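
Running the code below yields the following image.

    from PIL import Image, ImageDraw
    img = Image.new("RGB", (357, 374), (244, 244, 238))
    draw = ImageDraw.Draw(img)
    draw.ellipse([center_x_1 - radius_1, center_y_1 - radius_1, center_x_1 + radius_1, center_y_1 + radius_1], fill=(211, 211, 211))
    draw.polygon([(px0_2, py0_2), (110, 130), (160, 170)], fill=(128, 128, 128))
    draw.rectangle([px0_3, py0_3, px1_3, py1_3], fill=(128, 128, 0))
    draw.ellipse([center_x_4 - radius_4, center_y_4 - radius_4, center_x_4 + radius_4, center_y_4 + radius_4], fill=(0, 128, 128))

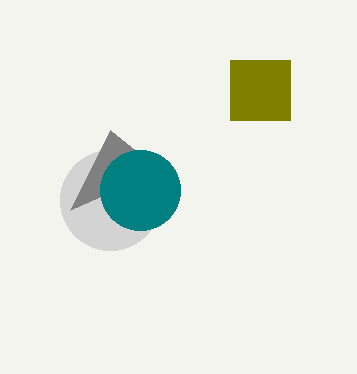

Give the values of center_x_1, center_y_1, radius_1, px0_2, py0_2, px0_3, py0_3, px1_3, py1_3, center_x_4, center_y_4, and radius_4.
center_x_1 = 110
center_y_1 = 200
radius_1 = 50
px0_2 = 70
py0_2 = 210
px0_3 = 230
py0_3 = 60
px1_3 = 290
py1_3 = 120
center_x_4 = 140
center_y_4 = 190
radius_4 = 40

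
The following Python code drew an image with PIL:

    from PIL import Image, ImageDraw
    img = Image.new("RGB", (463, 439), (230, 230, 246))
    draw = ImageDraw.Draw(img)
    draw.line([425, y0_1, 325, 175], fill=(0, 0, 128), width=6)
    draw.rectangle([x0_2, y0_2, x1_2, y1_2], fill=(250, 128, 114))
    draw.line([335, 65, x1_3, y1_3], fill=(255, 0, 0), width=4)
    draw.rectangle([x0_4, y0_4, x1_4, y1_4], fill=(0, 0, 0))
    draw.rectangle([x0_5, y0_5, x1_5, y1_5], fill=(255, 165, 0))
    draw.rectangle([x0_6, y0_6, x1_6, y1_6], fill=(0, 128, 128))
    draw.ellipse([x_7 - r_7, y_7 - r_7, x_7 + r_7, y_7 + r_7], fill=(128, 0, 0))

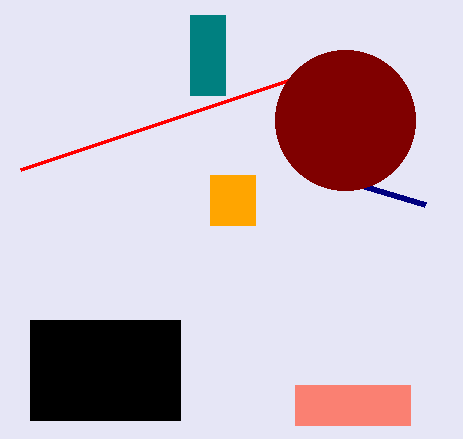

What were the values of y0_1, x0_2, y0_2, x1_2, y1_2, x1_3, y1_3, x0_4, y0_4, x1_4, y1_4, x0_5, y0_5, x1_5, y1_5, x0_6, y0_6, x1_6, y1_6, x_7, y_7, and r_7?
y0_1 = 205, x0_2 = 295, y0_2 = 385, x1_2 = 410, y1_2 = 425, x1_3 = 20, y1_3 = 170, x0_4 = 30, y0_4 = 320, x1_4 = 180, y1_4 = 420, x0_5 = 210, y0_5 = 175, x1_5 = 255, y1_5 = 225, x0_6 = 190, y0_6 = 15, x1_6 = 225, y1_6 = 95, x_7 = 345, y_7 = 120, r_7 = 70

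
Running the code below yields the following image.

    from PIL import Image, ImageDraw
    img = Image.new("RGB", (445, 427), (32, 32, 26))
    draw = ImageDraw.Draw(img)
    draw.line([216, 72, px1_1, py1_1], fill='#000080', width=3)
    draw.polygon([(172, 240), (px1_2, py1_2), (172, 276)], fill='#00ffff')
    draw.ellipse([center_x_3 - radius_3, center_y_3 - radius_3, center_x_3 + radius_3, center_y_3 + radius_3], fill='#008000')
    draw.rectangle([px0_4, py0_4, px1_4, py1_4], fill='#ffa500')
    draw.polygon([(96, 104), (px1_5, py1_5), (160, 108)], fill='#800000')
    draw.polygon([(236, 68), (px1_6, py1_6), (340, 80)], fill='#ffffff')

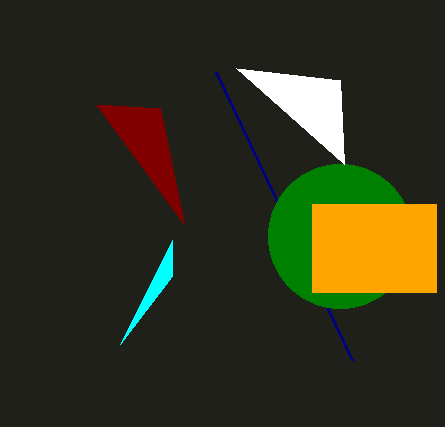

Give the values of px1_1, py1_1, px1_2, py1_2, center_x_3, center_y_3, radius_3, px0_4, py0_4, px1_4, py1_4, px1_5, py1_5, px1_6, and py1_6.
px1_1 = 352
py1_1 = 360
px1_2 = 120
py1_2 = 344
center_x_3 = 340
center_y_3 = 236
radius_3 = 72
px0_4 = 312
py0_4 = 204
px1_4 = 436
py1_4 = 292
px1_5 = 184
py1_5 = 224
px1_6 = 344
py1_6 = 164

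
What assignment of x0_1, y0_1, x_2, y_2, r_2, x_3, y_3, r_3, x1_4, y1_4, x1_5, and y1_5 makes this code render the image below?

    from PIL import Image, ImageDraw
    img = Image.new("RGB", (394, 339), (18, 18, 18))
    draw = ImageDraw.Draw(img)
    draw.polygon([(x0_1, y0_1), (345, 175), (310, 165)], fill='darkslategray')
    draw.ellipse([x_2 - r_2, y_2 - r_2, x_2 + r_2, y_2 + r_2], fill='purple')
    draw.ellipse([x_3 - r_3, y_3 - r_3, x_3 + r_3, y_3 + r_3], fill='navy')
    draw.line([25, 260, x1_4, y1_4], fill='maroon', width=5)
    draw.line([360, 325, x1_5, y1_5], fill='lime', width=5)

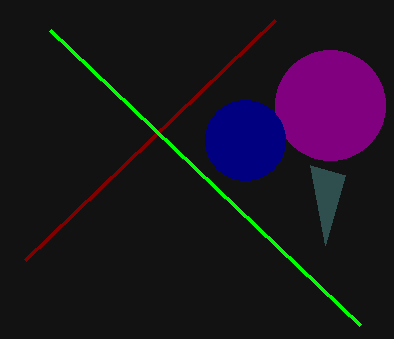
x0_1 = 325, y0_1 = 245, x_2 = 330, y_2 = 105, r_2 = 55, x_3 = 245, y_3 = 140, r_3 = 40, x1_4 = 275, y1_4 = 20, x1_5 = 50, y1_5 = 30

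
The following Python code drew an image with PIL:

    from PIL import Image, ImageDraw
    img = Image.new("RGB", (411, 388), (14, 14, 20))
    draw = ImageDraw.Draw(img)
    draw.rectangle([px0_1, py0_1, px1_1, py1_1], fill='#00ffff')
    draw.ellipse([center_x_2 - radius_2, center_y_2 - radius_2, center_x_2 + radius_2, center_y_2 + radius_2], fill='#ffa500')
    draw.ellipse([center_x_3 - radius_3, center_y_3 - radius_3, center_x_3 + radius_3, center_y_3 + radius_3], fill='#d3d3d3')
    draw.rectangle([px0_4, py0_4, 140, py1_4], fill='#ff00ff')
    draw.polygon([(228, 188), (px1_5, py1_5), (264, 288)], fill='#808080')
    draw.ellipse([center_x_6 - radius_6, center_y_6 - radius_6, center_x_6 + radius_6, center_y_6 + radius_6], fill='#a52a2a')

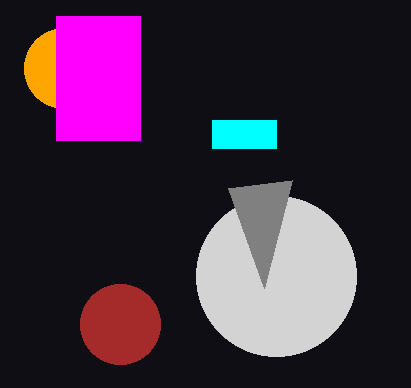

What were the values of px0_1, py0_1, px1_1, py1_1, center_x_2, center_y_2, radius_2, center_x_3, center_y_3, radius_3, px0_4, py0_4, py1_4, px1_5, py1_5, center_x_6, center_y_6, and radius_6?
px0_1 = 212, py0_1 = 120, px1_1 = 276, py1_1 = 148, center_x_2 = 64, center_y_2 = 68, radius_2 = 40, center_x_3 = 276, center_y_3 = 276, radius_3 = 80, px0_4 = 56, py0_4 = 16, py1_4 = 140, px1_5 = 292, py1_5 = 180, center_x_6 = 120, center_y_6 = 324, radius_6 = 40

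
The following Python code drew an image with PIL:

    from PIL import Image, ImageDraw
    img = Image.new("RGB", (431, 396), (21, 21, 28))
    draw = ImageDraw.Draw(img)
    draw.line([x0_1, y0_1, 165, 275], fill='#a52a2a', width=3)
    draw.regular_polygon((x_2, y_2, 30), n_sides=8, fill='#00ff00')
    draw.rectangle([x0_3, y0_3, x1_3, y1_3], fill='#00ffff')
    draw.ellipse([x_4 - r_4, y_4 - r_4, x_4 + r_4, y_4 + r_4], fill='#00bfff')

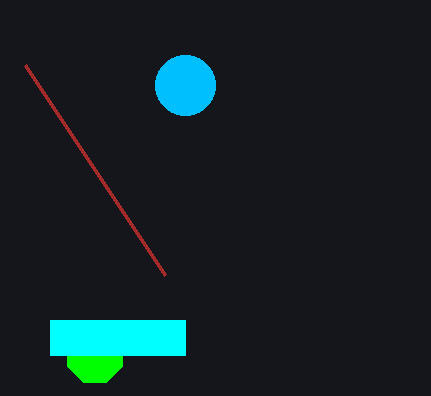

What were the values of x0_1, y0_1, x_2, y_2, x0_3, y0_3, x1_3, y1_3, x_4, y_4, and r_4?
x0_1 = 25; y0_1 = 65; x_2 = 95; y_2 = 355; x0_3 = 50; y0_3 = 320; x1_3 = 185; y1_3 = 355; x_4 = 185; y_4 = 85; r_4 = 30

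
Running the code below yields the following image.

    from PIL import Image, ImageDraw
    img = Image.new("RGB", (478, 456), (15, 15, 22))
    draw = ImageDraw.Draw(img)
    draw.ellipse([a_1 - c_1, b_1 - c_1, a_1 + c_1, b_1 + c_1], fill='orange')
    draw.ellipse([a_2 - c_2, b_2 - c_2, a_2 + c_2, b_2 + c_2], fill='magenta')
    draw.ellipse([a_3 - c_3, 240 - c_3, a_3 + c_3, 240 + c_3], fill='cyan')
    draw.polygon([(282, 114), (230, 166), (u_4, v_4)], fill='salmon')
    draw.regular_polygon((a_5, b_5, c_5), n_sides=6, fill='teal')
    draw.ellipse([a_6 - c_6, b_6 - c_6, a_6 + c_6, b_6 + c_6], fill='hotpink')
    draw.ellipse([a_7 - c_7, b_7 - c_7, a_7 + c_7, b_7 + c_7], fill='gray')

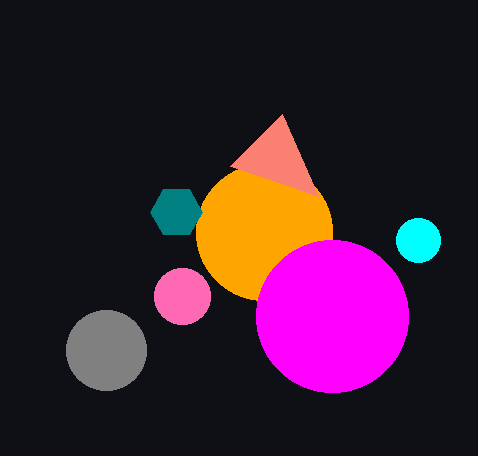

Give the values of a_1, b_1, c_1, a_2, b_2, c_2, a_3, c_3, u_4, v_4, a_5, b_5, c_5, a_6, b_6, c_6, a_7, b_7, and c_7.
a_1 = 264
b_1 = 232
c_1 = 68
a_2 = 332
b_2 = 316
c_2 = 76
a_3 = 418
c_3 = 22
u_4 = 318
v_4 = 196
a_5 = 176
b_5 = 212
c_5 = 26
a_6 = 182
b_6 = 296
c_6 = 28
a_7 = 106
b_7 = 350
c_7 = 40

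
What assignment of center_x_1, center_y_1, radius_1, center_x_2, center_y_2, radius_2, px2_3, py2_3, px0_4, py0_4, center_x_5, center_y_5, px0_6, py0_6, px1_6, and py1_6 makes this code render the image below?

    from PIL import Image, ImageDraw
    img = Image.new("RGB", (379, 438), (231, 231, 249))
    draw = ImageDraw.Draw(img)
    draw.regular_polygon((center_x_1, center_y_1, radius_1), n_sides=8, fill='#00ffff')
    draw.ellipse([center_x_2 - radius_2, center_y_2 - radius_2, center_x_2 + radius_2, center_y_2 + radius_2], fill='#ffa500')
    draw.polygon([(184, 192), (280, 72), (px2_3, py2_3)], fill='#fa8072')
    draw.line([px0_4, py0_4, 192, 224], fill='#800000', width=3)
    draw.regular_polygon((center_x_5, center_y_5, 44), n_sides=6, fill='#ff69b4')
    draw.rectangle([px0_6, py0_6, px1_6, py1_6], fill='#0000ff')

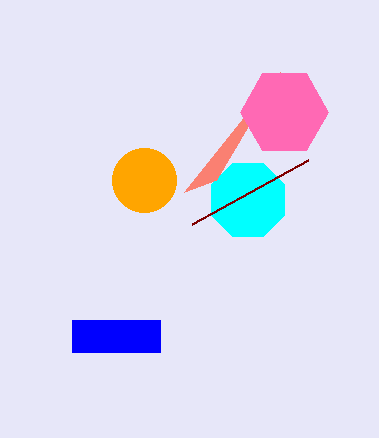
center_x_1 = 248; center_y_1 = 200; radius_1 = 40; center_x_2 = 144; center_y_2 = 180; radius_2 = 32; px2_3 = 216; py2_3 = 180; px0_4 = 308; py0_4 = 160; center_x_5 = 284; center_y_5 = 112; px0_6 = 72; py0_6 = 320; px1_6 = 160; py1_6 = 352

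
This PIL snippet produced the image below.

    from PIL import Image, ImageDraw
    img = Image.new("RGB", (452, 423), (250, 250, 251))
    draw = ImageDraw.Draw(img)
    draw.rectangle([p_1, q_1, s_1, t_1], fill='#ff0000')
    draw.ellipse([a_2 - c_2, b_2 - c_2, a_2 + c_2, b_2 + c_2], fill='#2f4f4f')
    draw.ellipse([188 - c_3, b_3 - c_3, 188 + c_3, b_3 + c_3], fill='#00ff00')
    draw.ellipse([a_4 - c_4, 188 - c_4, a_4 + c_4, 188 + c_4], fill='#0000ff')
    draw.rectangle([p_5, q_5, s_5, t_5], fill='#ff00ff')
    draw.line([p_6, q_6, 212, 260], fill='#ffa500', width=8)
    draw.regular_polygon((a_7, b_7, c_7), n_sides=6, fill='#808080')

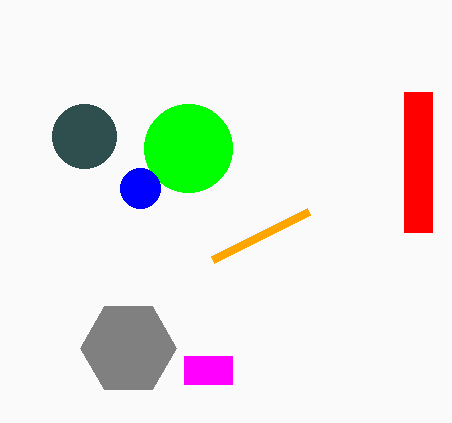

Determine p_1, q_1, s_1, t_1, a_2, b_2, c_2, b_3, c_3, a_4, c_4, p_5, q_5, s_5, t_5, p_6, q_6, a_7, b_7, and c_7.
p_1 = 404, q_1 = 92, s_1 = 432, t_1 = 232, a_2 = 84, b_2 = 136, c_2 = 32, b_3 = 148, c_3 = 44, a_4 = 140, c_4 = 20, p_5 = 184, q_5 = 356, s_5 = 232, t_5 = 384, p_6 = 308, q_6 = 212, a_7 = 128, b_7 = 348, c_7 = 48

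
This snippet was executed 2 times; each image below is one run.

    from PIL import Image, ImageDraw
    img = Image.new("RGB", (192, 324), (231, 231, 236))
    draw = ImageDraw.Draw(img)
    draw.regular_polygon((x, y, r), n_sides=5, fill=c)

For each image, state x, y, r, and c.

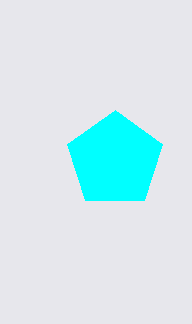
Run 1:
x = 115
y = 160
r = 50
c = 'cyan'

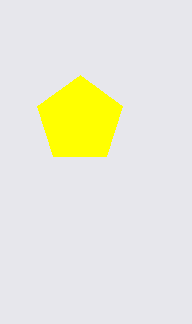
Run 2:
x = 80
y = 120
r = 45
c = 'yellow'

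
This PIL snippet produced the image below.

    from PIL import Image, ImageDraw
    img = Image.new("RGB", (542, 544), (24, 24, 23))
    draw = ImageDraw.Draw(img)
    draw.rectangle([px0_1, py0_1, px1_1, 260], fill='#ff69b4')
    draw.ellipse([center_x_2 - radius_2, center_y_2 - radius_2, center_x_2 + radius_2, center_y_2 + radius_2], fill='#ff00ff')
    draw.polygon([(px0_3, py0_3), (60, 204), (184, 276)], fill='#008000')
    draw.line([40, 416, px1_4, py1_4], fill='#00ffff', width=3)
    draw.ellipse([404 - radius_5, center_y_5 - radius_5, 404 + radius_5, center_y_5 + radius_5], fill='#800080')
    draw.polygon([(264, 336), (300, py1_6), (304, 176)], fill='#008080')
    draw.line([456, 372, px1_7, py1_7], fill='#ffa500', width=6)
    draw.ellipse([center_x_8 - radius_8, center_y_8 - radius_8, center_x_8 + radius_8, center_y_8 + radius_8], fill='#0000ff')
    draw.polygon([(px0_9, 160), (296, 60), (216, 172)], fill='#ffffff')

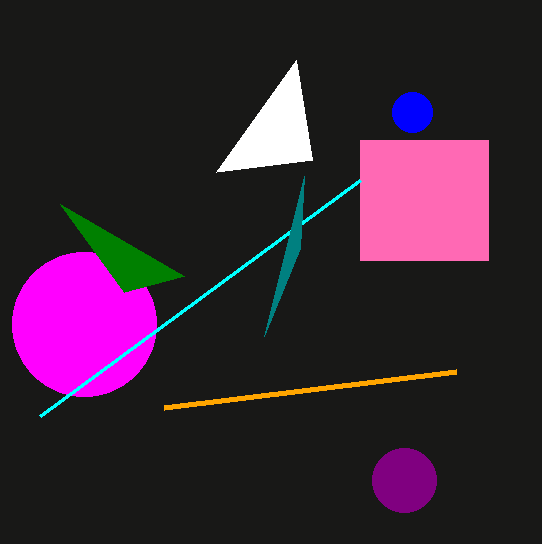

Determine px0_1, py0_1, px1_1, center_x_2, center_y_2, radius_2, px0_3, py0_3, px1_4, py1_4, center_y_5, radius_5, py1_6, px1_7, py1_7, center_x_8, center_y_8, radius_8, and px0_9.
px0_1 = 360
py0_1 = 140
px1_1 = 488
center_x_2 = 84
center_y_2 = 324
radius_2 = 72
px0_3 = 124
py0_3 = 292
px1_4 = 360
py1_4 = 180
center_y_5 = 480
radius_5 = 32
py1_6 = 248
px1_7 = 164
py1_7 = 408
center_x_8 = 412
center_y_8 = 112
radius_8 = 20
px0_9 = 312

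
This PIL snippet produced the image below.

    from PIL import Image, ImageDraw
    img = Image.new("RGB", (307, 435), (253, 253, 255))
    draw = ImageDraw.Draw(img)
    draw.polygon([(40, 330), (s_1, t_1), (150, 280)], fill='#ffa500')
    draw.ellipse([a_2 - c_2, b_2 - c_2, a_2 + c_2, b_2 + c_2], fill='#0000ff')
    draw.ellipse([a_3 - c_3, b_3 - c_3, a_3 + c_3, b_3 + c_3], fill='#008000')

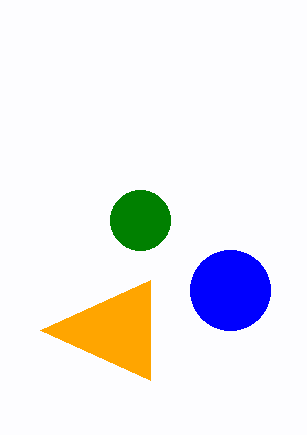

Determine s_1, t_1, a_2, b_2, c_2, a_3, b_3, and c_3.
s_1 = 150, t_1 = 380, a_2 = 230, b_2 = 290, c_2 = 40, a_3 = 140, b_3 = 220, c_3 = 30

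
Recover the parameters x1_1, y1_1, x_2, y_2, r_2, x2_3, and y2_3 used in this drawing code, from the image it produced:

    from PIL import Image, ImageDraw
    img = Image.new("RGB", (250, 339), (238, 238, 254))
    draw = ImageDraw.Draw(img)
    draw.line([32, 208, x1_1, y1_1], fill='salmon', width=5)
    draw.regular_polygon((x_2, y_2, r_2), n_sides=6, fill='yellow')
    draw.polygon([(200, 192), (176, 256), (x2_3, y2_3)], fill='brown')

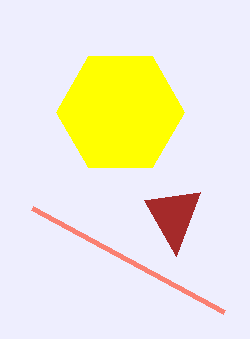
x1_1 = 224, y1_1 = 312, x_2 = 120, y_2 = 112, r_2 = 64, x2_3 = 144, y2_3 = 200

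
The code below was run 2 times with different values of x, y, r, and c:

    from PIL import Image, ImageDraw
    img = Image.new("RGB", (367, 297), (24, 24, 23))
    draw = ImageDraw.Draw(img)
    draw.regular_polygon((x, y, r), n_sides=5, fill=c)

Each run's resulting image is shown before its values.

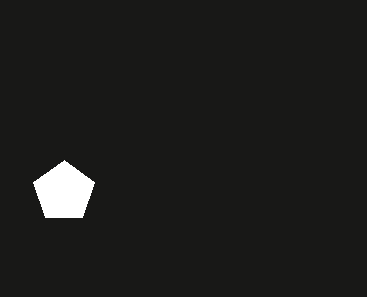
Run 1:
x = 64; y = 192; r = 32; c = 'white'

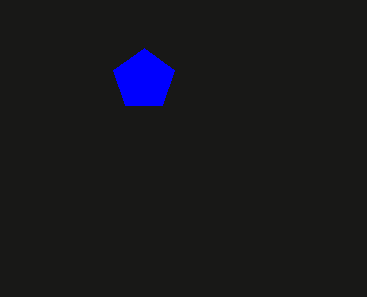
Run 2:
x = 144; y = 80; r = 32; c = 'blue'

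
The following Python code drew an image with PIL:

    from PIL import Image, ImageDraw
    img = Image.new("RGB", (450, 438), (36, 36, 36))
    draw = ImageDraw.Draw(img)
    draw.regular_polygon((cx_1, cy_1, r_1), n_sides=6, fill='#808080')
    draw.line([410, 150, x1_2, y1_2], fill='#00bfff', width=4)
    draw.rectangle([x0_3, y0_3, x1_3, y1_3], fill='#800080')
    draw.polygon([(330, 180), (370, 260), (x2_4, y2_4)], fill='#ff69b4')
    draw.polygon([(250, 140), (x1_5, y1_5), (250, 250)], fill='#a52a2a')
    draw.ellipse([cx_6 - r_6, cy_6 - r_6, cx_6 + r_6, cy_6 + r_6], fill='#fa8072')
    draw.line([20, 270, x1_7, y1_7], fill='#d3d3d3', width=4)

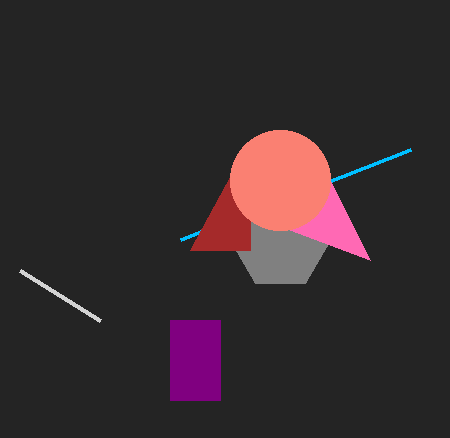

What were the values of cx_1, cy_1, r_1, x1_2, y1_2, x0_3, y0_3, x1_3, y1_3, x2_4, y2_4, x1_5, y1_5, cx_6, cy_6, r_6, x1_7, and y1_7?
cx_1 = 280, cy_1 = 240, r_1 = 50, x1_2 = 180, y1_2 = 240, x0_3 = 170, y0_3 = 320, x1_3 = 220, y1_3 = 400, x2_4 = 290, y2_4 = 230, x1_5 = 190, y1_5 = 250, cx_6 = 280, cy_6 = 180, r_6 = 50, x1_7 = 100, y1_7 = 320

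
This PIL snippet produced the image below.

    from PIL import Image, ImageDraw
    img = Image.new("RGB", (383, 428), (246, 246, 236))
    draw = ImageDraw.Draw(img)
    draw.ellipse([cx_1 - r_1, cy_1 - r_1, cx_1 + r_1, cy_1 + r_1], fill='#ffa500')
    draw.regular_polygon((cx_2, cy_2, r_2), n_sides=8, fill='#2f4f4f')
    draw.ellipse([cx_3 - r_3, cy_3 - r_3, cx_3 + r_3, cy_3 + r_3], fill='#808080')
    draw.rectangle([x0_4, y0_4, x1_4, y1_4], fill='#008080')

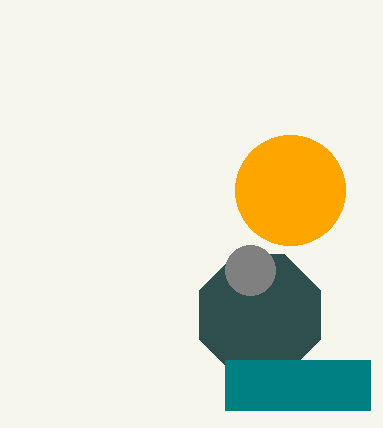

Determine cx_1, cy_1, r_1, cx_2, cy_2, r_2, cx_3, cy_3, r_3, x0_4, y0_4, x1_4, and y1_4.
cx_1 = 290, cy_1 = 190, r_1 = 55, cx_2 = 260, cy_2 = 315, r_2 = 65, cx_3 = 250, cy_3 = 270, r_3 = 25, x0_4 = 225, y0_4 = 360, x1_4 = 370, y1_4 = 410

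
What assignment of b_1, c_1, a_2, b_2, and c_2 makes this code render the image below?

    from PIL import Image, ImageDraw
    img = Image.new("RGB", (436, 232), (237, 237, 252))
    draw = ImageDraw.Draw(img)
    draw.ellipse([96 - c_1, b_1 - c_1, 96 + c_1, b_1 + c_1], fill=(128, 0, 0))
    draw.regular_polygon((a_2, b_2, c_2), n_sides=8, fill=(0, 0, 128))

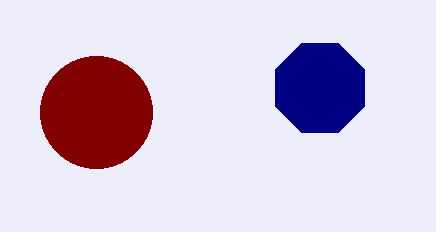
b_1 = 112
c_1 = 56
a_2 = 320
b_2 = 88
c_2 = 48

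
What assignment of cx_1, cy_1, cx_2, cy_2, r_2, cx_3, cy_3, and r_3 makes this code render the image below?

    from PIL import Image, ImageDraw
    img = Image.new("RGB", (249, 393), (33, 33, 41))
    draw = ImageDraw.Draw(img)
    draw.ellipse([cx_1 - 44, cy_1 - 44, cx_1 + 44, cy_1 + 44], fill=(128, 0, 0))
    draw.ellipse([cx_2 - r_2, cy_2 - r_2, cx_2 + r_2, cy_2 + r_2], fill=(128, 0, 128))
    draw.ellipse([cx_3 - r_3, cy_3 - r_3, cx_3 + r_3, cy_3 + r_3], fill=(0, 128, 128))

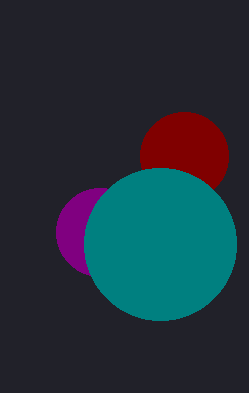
cx_1 = 184
cy_1 = 156
cx_2 = 100
cy_2 = 232
r_2 = 44
cx_3 = 160
cy_3 = 244
r_3 = 76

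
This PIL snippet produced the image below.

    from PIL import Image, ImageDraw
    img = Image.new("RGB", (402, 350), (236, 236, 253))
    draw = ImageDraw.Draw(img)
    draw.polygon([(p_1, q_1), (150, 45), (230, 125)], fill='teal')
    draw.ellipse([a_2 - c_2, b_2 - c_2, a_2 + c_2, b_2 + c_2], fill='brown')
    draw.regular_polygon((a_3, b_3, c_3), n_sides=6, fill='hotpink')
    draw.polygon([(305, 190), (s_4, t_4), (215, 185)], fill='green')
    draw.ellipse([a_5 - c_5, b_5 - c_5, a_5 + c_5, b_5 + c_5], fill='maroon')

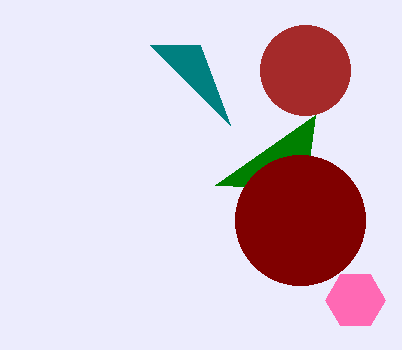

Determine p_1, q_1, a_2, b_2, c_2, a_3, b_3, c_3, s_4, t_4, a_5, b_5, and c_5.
p_1 = 200
q_1 = 45
a_2 = 305
b_2 = 70
c_2 = 45
a_3 = 355
b_3 = 300
c_3 = 30
s_4 = 315
t_4 = 115
a_5 = 300
b_5 = 220
c_5 = 65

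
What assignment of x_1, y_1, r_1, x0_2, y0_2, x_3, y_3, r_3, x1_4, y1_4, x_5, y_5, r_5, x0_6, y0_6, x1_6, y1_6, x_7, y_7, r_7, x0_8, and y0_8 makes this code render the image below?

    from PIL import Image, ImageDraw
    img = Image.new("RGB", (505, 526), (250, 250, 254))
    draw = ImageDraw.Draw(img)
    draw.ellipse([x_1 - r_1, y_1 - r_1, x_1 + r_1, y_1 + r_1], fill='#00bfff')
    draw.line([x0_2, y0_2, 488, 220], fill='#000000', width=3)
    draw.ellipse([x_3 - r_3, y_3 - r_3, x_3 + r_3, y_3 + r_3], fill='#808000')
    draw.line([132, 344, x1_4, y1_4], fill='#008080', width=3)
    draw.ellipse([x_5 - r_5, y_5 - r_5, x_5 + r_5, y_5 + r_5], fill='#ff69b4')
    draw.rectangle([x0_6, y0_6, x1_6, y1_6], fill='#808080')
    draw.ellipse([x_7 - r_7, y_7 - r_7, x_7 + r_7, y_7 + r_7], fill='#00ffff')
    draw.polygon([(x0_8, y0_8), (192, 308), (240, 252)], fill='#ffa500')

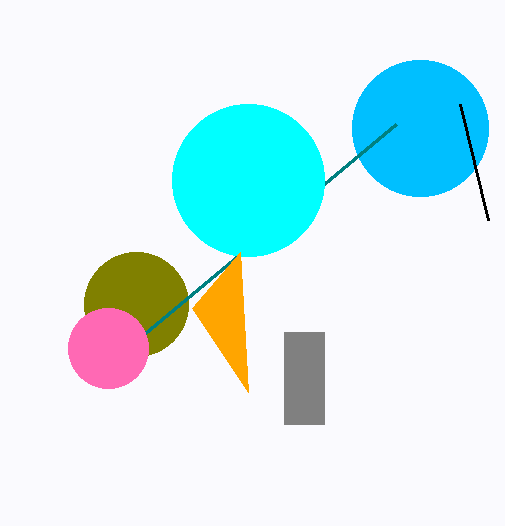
x_1 = 420, y_1 = 128, r_1 = 68, x0_2 = 460, y0_2 = 104, x_3 = 136, y_3 = 304, r_3 = 52, x1_4 = 396, y1_4 = 124, x_5 = 108, y_5 = 348, r_5 = 40, x0_6 = 284, y0_6 = 332, x1_6 = 324, y1_6 = 424, x_7 = 248, y_7 = 180, r_7 = 76, x0_8 = 248, y0_8 = 392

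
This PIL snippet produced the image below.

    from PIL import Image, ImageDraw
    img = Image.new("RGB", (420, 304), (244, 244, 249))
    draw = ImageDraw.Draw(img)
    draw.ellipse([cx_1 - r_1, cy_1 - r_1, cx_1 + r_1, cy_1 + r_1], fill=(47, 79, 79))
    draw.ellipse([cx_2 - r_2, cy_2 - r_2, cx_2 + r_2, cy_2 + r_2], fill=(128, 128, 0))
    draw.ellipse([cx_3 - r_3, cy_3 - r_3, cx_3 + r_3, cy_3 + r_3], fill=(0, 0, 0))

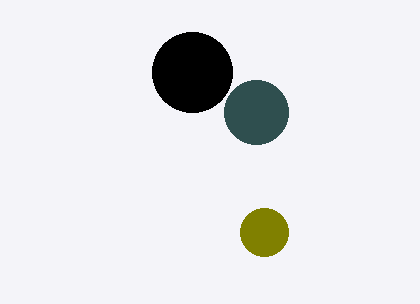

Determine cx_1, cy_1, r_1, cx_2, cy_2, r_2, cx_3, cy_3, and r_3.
cx_1 = 256
cy_1 = 112
r_1 = 32
cx_2 = 264
cy_2 = 232
r_2 = 24
cx_3 = 192
cy_3 = 72
r_3 = 40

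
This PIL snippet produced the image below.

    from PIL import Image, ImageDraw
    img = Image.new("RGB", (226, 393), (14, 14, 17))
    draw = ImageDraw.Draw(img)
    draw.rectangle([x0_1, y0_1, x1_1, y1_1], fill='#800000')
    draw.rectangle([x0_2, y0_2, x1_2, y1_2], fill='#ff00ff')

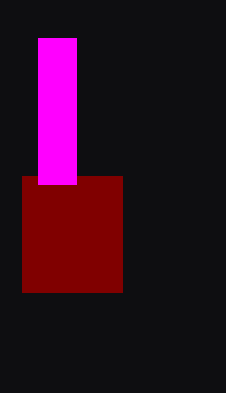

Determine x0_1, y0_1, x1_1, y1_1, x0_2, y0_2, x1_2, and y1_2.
x0_1 = 22
y0_1 = 176
x1_1 = 122
y1_1 = 292
x0_2 = 38
y0_2 = 38
x1_2 = 76
y1_2 = 184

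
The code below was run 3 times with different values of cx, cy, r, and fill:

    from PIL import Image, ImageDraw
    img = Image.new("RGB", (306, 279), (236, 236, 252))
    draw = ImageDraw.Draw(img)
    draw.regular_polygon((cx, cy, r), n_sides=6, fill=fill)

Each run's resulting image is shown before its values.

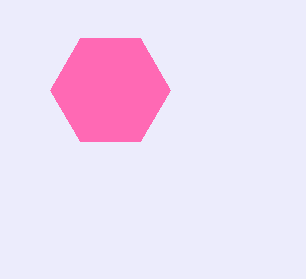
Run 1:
cx = 110, cy = 90, r = 60, fill = 'hotpink'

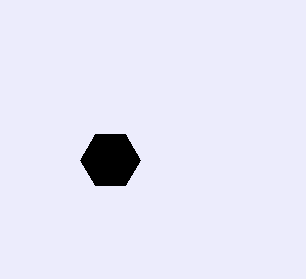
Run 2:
cx = 110
cy = 160
r = 30
fill = 'black'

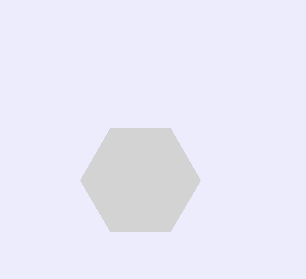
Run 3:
cx = 140, cy = 180, r = 60, fill = 'lightgray'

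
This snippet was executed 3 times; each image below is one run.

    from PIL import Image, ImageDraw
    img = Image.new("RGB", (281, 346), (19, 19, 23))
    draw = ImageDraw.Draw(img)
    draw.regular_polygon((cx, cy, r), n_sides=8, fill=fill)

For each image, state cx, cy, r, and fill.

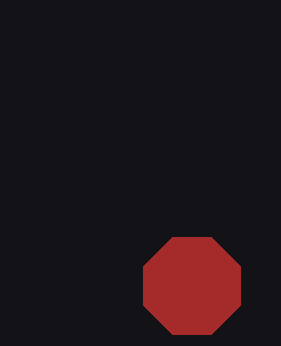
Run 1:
cx = 192, cy = 286, r = 52, fill = 'brown'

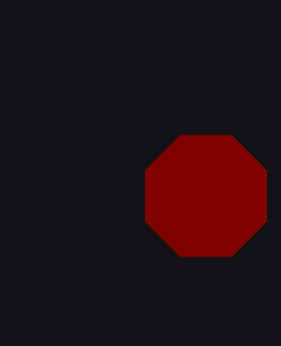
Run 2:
cx = 206; cy = 196; r = 66; fill = 'maroon'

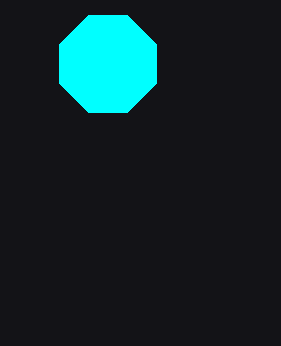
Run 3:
cx = 108
cy = 64
r = 52
fill = 'cyan'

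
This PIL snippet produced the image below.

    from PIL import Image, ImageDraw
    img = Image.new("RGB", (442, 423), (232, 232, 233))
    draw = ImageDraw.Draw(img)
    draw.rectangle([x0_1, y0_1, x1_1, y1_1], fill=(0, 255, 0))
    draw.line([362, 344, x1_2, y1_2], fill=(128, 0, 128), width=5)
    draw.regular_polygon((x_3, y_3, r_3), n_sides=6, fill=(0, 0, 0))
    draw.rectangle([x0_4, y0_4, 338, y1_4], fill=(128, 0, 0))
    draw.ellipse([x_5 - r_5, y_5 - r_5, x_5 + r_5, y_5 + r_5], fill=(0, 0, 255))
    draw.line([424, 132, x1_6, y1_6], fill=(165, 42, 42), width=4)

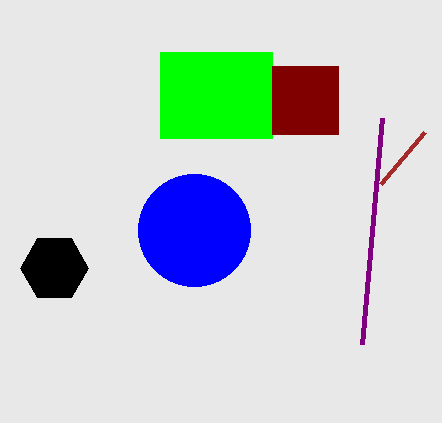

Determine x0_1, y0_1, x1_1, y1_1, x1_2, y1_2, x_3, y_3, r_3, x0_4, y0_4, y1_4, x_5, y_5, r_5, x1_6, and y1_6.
x0_1 = 160, y0_1 = 52, x1_1 = 272, y1_1 = 138, x1_2 = 382, y1_2 = 118, x_3 = 54, y_3 = 268, r_3 = 34, x0_4 = 272, y0_4 = 66, y1_4 = 134, x_5 = 194, y_5 = 230, r_5 = 56, x1_6 = 380, y1_6 = 184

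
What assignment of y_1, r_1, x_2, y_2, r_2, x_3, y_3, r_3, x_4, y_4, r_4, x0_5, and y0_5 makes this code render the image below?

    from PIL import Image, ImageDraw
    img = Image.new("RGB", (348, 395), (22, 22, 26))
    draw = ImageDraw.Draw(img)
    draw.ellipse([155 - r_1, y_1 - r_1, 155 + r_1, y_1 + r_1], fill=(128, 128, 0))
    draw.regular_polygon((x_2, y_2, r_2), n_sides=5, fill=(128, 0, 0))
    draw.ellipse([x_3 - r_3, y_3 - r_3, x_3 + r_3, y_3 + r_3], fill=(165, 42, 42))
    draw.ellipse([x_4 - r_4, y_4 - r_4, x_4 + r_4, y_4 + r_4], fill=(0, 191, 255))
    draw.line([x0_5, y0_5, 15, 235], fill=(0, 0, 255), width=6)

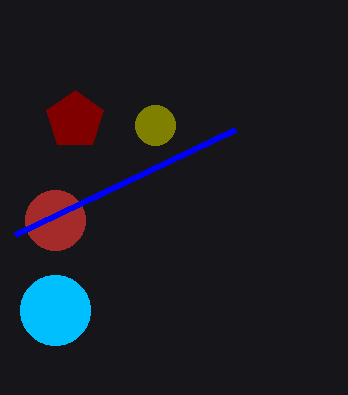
y_1 = 125
r_1 = 20
x_2 = 75
y_2 = 120
r_2 = 30
x_3 = 55
y_3 = 220
r_3 = 30
x_4 = 55
y_4 = 310
r_4 = 35
x0_5 = 235
y0_5 = 130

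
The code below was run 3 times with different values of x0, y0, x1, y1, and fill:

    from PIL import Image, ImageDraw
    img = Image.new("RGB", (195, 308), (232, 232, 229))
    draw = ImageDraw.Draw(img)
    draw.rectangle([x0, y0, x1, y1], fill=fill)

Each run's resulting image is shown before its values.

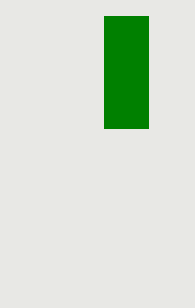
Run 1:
x0 = 104, y0 = 16, x1 = 148, y1 = 128, fill = 'green'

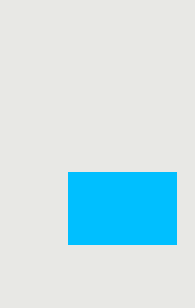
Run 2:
x0 = 68; y0 = 172; x1 = 176; y1 = 244; fill = 'deepskyblue'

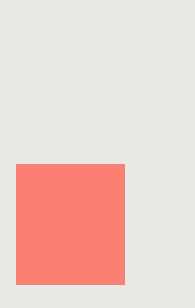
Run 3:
x0 = 16, y0 = 164, x1 = 124, y1 = 284, fill = 'salmon'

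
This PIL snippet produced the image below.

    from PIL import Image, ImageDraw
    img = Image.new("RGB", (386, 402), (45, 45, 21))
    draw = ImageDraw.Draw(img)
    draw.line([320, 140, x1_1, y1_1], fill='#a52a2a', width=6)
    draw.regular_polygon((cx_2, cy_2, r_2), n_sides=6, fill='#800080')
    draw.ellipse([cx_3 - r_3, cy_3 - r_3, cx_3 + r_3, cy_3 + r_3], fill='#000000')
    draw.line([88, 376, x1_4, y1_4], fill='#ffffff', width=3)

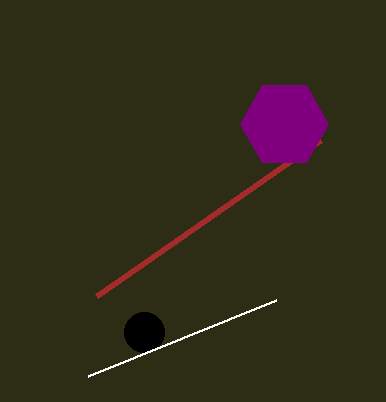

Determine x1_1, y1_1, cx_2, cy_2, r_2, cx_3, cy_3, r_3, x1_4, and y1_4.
x1_1 = 96; y1_1 = 296; cx_2 = 284; cy_2 = 124; r_2 = 44; cx_3 = 144; cy_3 = 332; r_3 = 20; x1_4 = 276; y1_4 = 300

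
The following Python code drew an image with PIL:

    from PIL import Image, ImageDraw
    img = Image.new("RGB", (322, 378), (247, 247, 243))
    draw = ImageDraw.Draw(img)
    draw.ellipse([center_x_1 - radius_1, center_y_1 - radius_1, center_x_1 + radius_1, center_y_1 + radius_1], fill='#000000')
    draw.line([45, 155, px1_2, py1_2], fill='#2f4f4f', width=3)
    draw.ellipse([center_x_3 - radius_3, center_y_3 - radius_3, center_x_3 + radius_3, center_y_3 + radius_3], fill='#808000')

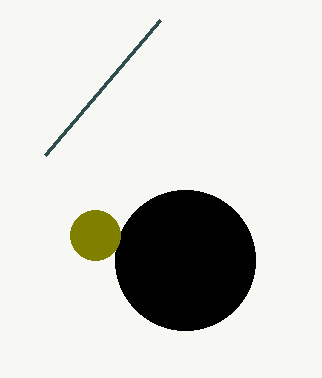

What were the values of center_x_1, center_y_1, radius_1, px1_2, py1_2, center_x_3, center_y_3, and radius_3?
center_x_1 = 185, center_y_1 = 260, radius_1 = 70, px1_2 = 160, py1_2 = 20, center_x_3 = 95, center_y_3 = 235, radius_3 = 25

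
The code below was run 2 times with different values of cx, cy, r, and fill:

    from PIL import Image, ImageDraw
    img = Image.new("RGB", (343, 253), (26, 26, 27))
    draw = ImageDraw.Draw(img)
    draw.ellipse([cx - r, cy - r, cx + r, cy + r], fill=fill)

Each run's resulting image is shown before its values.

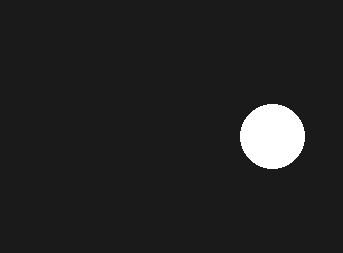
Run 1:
cx = 272; cy = 136; r = 32; fill = 'white'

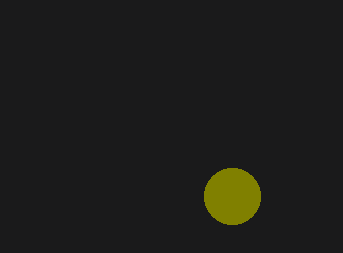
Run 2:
cx = 232
cy = 196
r = 28
fill = 'olive'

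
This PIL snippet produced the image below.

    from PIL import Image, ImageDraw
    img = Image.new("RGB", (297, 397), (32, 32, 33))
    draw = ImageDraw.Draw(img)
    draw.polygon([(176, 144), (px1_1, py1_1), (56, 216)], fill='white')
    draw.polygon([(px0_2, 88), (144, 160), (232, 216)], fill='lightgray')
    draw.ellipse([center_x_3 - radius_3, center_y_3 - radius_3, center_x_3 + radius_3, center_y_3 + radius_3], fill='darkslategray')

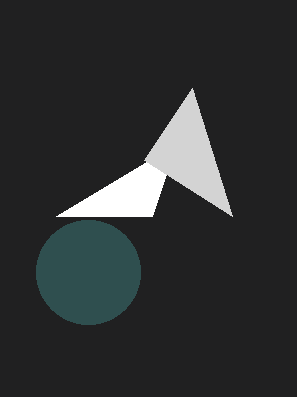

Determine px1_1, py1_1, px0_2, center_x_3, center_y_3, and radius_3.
px1_1 = 152, py1_1 = 216, px0_2 = 192, center_x_3 = 88, center_y_3 = 272, radius_3 = 52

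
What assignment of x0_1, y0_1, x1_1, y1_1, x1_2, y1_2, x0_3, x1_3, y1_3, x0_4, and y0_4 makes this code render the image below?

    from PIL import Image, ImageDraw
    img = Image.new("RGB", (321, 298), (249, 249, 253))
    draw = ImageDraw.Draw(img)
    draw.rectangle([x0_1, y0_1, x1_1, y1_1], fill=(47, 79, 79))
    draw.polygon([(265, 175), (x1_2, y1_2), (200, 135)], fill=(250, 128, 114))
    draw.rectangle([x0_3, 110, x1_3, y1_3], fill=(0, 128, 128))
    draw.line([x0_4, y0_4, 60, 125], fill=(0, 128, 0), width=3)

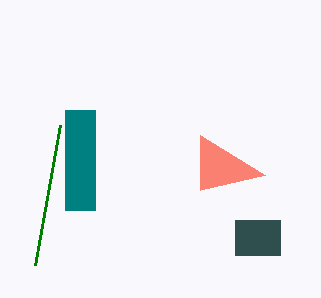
x0_1 = 235, y0_1 = 220, x1_1 = 280, y1_1 = 255, x1_2 = 200, y1_2 = 190, x0_3 = 65, x1_3 = 95, y1_3 = 210, x0_4 = 35, y0_4 = 265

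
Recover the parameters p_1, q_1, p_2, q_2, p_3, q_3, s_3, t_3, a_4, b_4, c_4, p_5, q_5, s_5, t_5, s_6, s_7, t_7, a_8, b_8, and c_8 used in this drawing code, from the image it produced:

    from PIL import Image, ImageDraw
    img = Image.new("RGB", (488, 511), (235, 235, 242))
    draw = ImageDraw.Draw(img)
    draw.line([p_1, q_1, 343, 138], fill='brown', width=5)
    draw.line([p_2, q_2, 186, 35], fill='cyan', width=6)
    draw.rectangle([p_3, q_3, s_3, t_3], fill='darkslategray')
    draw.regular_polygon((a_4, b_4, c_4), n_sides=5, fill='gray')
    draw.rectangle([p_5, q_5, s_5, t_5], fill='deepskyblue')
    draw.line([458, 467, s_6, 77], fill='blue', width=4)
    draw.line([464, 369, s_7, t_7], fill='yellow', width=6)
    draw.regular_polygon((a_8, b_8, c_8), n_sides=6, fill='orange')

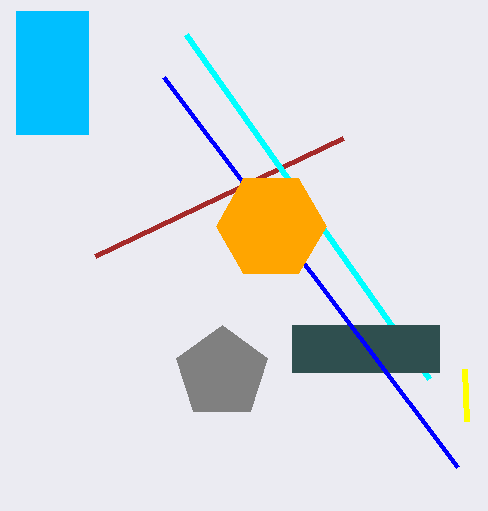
p_1 = 95
q_1 = 256
p_2 = 429
q_2 = 379
p_3 = 292
q_3 = 325
s_3 = 439
t_3 = 372
a_4 = 222
b_4 = 373
c_4 = 48
p_5 = 16
q_5 = 11
s_5 = 88
t_5 = 134
s_6 = 164
s_7 = 466
t_7 = 421
a_8 = 271
b_8 = 226
c_8 = 55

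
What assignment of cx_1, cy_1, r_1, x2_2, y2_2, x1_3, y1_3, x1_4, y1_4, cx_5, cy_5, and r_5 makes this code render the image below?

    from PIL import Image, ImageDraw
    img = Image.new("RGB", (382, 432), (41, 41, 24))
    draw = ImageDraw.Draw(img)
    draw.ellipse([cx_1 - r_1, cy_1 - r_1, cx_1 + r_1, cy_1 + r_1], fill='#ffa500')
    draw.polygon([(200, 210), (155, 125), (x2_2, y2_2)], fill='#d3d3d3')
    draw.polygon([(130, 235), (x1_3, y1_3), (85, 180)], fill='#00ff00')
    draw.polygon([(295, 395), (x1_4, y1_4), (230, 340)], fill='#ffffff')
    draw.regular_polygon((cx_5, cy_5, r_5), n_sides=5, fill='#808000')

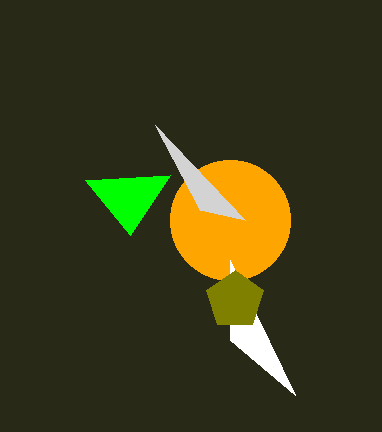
cx_1 = 230; cy_1 = 220; r_1 = 60; x2_2 = 245; y2_2 = 220; x1_3 = 170; y1_3 = 175; x1_4 = 230; y1_4 = 260; cx_5 = 235; cy_5 = 300; r_5 = 30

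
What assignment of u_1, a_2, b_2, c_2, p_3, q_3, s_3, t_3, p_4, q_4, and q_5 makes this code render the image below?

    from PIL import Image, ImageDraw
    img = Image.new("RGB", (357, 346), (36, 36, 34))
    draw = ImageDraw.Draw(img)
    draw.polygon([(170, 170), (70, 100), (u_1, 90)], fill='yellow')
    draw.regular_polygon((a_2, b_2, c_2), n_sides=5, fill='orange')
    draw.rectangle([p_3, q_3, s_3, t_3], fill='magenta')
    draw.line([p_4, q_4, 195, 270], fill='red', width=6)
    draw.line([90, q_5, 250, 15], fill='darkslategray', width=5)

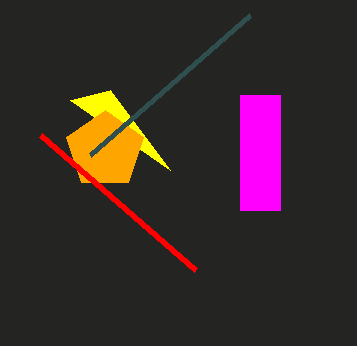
u_1 = 110
a_2 = 105
b_2 = 150
c_2 = 40
p_3 = 240
q_3 = 95
s_3 = 280
t_3 = 210
p_4 = 40
q_4 = 135
q_5 = 155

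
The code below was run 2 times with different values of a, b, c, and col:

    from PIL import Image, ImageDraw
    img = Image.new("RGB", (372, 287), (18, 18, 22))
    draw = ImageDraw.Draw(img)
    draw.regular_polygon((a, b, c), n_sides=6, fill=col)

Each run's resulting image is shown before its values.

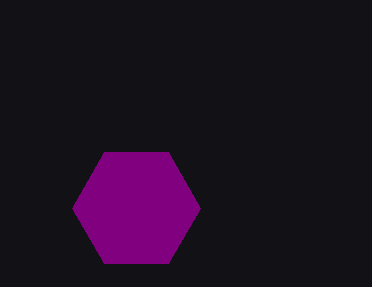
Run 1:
a = 136; b = 208; c = 64; col = 'purple'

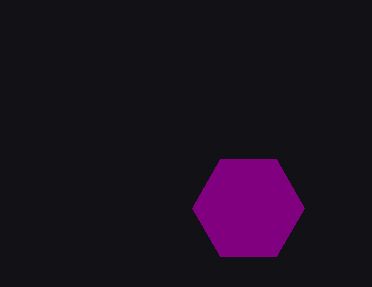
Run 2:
a = 248
b = 208
c = 56
col = 'purple'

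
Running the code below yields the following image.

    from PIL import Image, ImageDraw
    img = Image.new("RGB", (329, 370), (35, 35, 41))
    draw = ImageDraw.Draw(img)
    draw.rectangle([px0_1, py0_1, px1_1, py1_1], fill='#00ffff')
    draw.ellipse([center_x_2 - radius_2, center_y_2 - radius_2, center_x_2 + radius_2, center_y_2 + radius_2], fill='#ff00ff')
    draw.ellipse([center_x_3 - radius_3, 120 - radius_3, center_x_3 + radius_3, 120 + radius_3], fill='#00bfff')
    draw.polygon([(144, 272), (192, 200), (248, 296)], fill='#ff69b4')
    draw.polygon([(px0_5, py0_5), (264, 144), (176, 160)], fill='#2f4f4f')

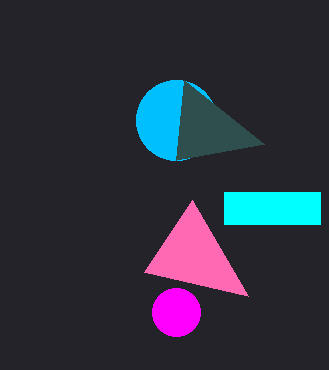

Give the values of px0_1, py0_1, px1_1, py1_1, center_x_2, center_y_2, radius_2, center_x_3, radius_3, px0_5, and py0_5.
px0_1 = 224
py0_1 = 192
px1_1 = 320
py1_1 = 224
center_x_2 = 176
center_y_2 = 312
radius_2 = 24
center_x_3 = 176
radius_3 = 40
px0_5 = 184
py0_5 = 80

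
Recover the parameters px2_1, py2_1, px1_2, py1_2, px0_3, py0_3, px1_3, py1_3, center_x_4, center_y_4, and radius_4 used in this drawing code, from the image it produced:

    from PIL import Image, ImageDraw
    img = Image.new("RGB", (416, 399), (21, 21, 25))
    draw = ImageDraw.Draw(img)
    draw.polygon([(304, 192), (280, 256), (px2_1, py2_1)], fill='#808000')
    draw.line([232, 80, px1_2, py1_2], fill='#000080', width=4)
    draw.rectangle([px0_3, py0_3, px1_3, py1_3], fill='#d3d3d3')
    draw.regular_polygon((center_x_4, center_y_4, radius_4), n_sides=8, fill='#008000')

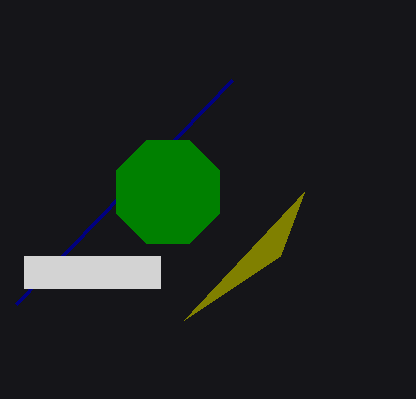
px2_1 = 184, py2_1 = 320, px1_2 = 16, py1_2 = 304, px0_3 = 24, py0_3 = 256, px1_3 = 160, py1_3 = 288, center_x_4 = 168, center_y_4 = 192, radius_4 = 56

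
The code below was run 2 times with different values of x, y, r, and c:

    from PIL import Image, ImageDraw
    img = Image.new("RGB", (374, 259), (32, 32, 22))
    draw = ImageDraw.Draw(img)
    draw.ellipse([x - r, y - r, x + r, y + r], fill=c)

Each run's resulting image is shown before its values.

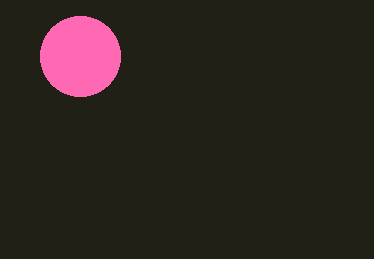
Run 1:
x = 80
y = 56
r = 40
c = 'hotpink'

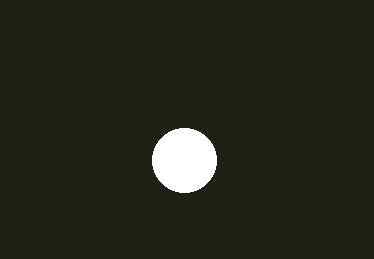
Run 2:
x = 184, y = 160, r = 32, c = 'white'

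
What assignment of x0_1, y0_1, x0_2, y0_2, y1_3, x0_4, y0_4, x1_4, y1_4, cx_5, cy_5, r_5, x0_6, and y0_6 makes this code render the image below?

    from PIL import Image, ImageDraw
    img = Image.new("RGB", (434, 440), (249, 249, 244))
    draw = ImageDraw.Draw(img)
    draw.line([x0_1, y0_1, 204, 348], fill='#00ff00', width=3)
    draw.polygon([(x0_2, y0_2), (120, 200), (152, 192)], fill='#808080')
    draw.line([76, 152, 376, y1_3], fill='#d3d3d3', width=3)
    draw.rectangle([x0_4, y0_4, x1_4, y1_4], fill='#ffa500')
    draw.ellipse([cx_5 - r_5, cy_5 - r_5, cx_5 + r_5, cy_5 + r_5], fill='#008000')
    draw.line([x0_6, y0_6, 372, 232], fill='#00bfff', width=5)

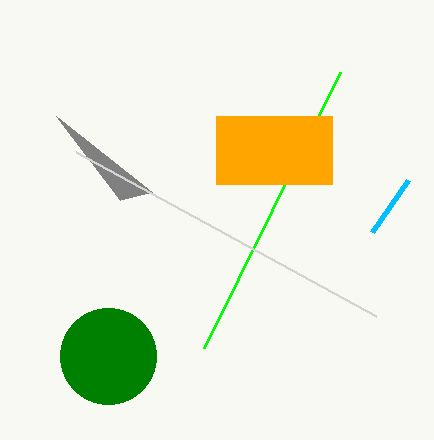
x0_1 = 340; y0_1 = 72; x0_2 = 56; y0_2 = 116; y1_3 = 316; x0_4 = 216; y0_4 = 116; x1_4 = 332; y1_4 = 184; cx_5 = 108; cy_5 = 356; r_5 = 48; x0_6 = 408; y0_6 = 180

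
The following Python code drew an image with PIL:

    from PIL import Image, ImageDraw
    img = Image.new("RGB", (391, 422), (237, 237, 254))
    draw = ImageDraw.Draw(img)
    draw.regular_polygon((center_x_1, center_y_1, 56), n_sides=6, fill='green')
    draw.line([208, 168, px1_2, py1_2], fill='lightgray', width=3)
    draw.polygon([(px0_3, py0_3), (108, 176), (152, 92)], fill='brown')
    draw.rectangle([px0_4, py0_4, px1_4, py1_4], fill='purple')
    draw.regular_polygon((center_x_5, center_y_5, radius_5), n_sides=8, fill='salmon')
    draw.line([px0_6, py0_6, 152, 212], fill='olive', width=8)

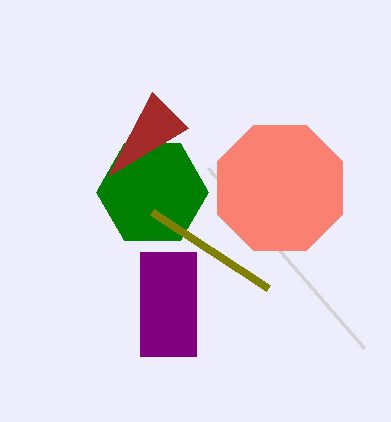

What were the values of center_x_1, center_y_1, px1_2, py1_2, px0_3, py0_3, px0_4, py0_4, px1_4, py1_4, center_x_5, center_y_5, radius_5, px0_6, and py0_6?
center_x_1 = 152
center_y_1 = 192
px1_2 = 364
py1_2 = 348
px0_3 = 188
py0_3 = 128
px0_4 = 140
py0_4 = 252
px1_4 = 196
py1_4 = 356
center_x_5 = 280
center_y_5 = 188
radius_5 = 68
px0_6 = 268
py0_6 = 288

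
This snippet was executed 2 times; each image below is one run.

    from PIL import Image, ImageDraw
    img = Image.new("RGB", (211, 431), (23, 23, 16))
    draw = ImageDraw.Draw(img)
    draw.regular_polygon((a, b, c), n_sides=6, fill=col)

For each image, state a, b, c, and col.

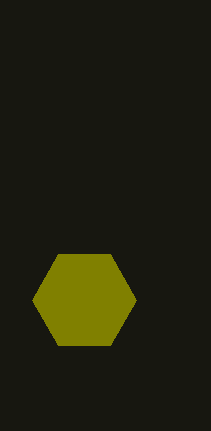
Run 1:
a = 84, b = 300, c = 52, col = 'olive'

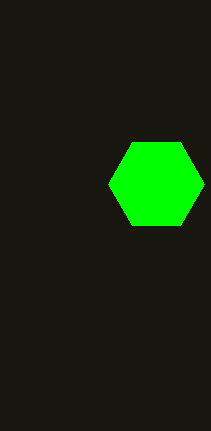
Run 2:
a = 156; b = 184; c = 48; col = 'lime'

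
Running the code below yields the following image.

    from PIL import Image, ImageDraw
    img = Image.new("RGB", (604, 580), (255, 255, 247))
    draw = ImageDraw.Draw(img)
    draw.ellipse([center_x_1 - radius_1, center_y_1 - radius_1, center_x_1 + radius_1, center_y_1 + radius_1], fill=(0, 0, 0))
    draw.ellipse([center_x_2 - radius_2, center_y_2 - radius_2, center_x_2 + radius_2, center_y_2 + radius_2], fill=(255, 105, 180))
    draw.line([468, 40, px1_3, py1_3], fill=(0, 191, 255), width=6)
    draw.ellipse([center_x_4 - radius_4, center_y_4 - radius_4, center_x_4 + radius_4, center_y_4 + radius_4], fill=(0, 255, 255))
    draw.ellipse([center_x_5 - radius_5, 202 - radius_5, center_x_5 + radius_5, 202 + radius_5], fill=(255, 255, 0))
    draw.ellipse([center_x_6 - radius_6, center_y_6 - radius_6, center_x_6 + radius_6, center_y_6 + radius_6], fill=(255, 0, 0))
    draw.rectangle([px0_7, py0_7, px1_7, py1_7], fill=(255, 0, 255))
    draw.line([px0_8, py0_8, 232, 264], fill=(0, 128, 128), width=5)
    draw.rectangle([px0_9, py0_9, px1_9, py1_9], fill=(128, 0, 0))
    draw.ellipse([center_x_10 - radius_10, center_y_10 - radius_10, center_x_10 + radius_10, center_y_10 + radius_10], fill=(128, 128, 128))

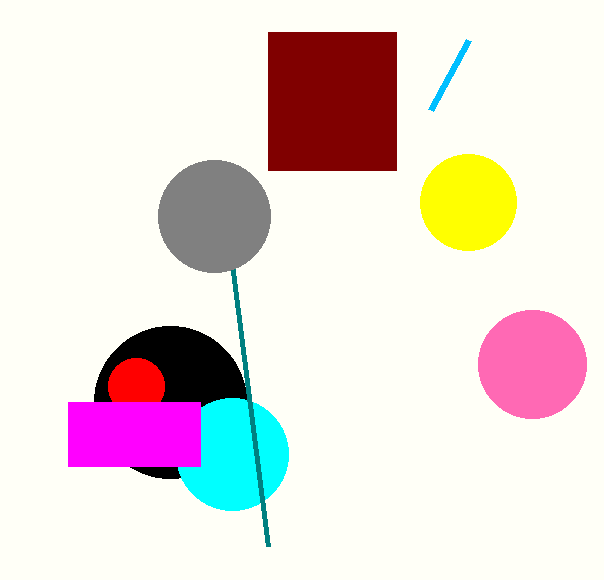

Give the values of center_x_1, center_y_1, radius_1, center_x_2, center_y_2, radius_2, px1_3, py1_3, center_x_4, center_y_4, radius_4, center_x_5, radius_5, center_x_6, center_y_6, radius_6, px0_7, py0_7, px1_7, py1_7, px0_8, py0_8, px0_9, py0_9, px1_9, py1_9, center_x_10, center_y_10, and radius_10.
center_x_1 = 170
center_y_1 = 402
radius_1 = 76
center_x_2 = 532
center_y_2 = 364
radius_2 = 54
px1_3 = 430
py1_3 = 110
center_x_4 = 232
center_y_4 = 454
radius_4 = 56
center_x_5 = 468
radius_5 = 48
center_x_6 = 136
center_y_6 = 386
radius_6 = 28
px0_7 = 68
py0_7 = 402
px1_7 = 200
py1_7 = 466
px0_8 = 268
py0_8 = 546
px0_9 = 268
py0_9 = 32
px1_9 = 396
py1_9 = 170
center_x_10 = 214
center_y_10 = 216
radius_10 = 56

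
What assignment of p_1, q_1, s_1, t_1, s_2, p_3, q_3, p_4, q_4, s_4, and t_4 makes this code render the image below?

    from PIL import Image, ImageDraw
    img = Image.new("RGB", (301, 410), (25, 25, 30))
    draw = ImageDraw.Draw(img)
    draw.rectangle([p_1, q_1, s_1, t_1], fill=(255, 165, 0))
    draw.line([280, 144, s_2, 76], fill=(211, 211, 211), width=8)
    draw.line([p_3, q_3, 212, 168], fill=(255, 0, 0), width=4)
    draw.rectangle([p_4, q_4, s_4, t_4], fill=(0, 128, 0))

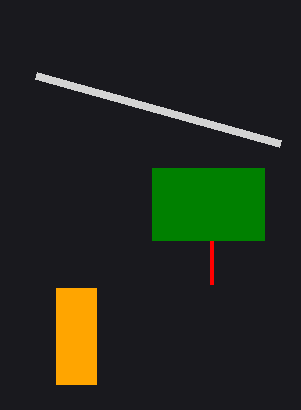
p_1 = 56; q_1 = 288; s_1 = 96; t_1 = 384; s_2 = 36; p_3 = 212; q_3 = 284; p_4 = 152; q_4 = 168; s_4 = 264; t_4 = 240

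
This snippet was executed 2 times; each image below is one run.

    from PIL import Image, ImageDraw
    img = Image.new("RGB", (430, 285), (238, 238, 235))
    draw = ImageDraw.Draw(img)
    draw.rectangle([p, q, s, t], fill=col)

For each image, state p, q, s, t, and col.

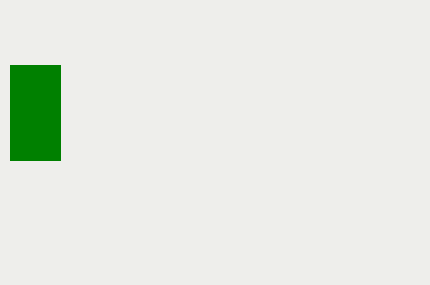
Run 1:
p = 10
q = 65
s = 60
t = 160
col = 'green'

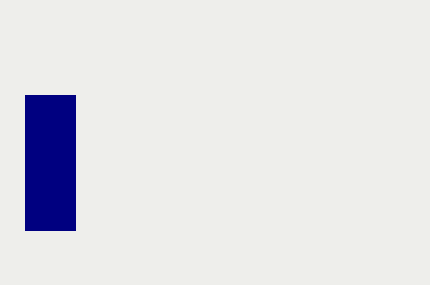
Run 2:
p = 25; q = 95; s = 75; t = 230; col = 'navy'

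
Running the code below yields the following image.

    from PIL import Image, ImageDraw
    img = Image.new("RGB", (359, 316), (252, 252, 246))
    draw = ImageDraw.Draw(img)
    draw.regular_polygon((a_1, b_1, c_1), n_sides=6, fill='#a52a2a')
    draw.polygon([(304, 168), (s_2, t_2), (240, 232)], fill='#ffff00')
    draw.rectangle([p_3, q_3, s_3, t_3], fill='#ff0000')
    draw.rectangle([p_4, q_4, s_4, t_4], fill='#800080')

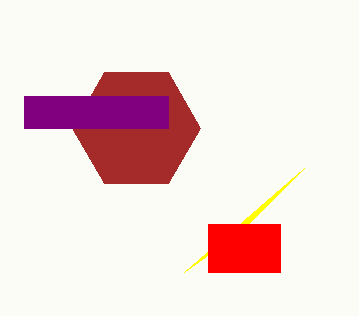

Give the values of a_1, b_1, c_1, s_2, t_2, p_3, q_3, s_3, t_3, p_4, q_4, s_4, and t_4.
a_1 = 136
b_1 = 128
c_1 = 64
s_2 = 184
t_2 = 272
p_3 = 208
q_3 = 224
s_3 = 280
t_3 = 272
p_4 = 24
q_4 = 96
s_4 = 168
t_4 = 128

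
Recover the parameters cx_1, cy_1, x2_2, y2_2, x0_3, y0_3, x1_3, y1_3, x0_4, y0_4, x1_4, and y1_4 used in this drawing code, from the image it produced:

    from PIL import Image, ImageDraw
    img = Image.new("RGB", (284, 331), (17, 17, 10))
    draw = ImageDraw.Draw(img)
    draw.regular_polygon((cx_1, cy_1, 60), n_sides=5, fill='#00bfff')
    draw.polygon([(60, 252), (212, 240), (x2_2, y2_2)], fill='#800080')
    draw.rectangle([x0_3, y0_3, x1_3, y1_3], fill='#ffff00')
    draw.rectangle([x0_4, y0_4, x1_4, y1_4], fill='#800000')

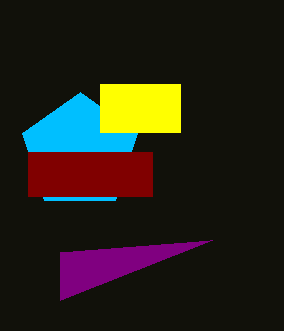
cx_1 = 80, cy_1 = 152, x2_2 = 60, y2_2 = 300, x0_3 = 100, y0_3 = 84, x1_3 = 180, y1_3 = 132, x0_4 = 28, y0_4 = 152, x1_4 = 152, y1_4 = 196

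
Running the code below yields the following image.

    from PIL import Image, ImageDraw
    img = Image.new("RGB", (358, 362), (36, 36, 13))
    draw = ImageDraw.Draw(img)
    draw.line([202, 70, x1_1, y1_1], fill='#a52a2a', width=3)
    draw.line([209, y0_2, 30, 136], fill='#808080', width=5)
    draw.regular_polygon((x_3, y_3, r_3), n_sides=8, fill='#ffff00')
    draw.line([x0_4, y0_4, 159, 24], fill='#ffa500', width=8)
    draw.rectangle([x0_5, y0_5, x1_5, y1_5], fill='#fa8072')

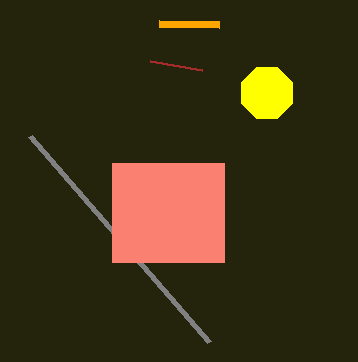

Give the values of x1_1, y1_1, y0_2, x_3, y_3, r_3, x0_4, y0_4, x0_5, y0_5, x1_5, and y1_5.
x1_1 = 150
y1_1 = 61
y0_2 = 342
x_3 = 267
y_3 = 93
r_3 = 28
x0_4 = 219
y0_4 = 25
x0_5 = 112
y0_5 = 163
x1_5 = 224
y1_5 = 262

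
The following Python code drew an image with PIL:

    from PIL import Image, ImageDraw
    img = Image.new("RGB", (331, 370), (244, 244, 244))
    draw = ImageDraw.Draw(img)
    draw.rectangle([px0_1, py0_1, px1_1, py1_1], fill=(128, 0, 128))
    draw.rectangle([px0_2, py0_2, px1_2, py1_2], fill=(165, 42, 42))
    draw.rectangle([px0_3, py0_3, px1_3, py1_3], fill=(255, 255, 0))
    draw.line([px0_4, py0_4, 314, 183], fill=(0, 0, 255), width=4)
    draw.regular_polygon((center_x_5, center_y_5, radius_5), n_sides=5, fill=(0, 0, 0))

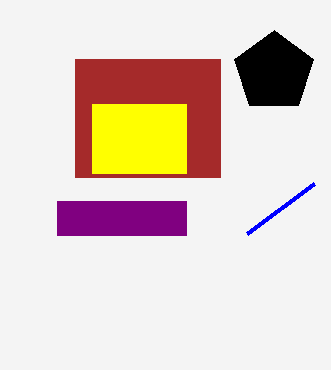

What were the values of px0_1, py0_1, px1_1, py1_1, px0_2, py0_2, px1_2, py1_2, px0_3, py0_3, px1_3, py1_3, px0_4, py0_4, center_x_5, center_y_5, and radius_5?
px0_1 = 57; py0_1 = 201; px1_1 = 186; py1_1 = 235; px0_2 = 75; py0_2 = 59; px1_2 = 220; py1_2 = 177; px0_3 = 92; py0_3 = 104; px1_3 = 186; py1_3 = 173; px0_4 = 247; py0_4 = 233; center_x_5 = 274; center_y_5 = 72; radius_5 = 42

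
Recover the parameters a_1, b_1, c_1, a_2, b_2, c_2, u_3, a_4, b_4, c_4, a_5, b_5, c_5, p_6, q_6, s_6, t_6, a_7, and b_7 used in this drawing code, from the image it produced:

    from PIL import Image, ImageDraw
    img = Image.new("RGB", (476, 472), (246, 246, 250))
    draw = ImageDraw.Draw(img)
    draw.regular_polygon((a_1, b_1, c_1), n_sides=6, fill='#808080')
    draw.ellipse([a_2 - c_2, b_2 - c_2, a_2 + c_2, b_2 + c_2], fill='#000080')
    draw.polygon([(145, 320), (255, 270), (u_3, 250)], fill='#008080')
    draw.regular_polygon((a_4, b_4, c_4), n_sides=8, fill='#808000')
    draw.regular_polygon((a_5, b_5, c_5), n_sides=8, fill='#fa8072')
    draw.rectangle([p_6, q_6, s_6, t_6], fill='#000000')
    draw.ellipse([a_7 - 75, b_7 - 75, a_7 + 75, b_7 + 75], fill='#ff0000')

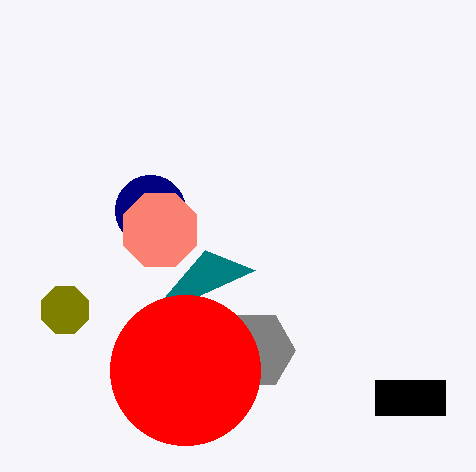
a_1 = 255, b_1 = 350, c_1 = 40, a_2 = 150, b_2 = 210, c_2 = 35, u_3 = 205, a_4 = 65, b_4 = 310, c_4 = 25, a_5 = 160, b_5 = 230, c_5 = 40, p_6 = 375, q_6 = 380, s_6 = 445, t_6 = 415, a_7 = 185, b_7 = 370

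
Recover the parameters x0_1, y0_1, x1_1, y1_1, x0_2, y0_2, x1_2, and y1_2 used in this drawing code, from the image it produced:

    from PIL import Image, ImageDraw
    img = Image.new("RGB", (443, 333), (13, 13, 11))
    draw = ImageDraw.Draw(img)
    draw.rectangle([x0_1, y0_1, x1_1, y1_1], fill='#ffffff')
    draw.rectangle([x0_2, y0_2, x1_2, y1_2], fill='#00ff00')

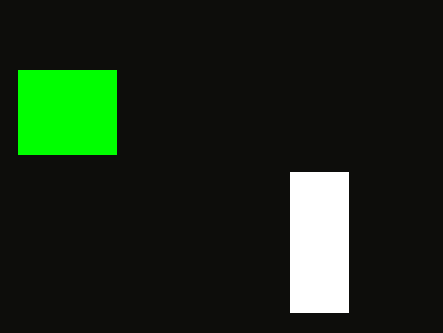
x0_1 = 290
y0_1 = 172
x1_1 = 348
y1_1 = 312
x0_2 = 18
y0_2 = 70
x1_2 = 116
y1_2 = 154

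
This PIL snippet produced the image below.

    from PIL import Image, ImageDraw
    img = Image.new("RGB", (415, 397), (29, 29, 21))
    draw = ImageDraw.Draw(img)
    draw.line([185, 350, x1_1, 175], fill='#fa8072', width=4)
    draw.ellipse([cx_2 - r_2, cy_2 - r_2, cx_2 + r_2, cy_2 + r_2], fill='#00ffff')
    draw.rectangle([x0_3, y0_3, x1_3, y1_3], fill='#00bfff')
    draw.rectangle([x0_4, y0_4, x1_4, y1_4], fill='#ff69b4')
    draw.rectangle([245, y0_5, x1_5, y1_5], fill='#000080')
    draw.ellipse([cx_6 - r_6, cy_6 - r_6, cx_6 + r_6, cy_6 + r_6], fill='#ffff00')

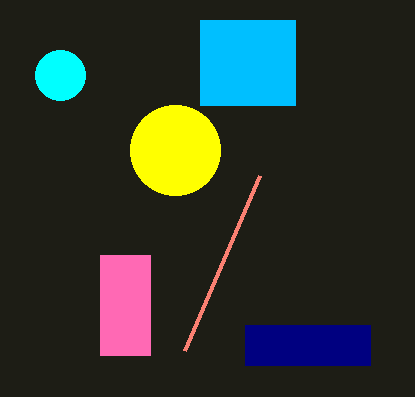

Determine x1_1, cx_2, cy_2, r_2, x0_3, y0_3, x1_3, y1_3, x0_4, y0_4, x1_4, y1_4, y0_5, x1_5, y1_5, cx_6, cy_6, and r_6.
x1_1 = 260, cx_2 = 60, cy_2 = 75, r_2 = 25, x0_3 = 200, y0_3 = 20, x1_3 = 295, y1_3 = 105, x0_4 = 100, y0_4 = 255, x1_4 = 150, y1_4 = 355, y0_5 = 325, x1_5 = 370, y1_5 = 365, cx_6 = 175, cy_6 = 150, r_6 = 45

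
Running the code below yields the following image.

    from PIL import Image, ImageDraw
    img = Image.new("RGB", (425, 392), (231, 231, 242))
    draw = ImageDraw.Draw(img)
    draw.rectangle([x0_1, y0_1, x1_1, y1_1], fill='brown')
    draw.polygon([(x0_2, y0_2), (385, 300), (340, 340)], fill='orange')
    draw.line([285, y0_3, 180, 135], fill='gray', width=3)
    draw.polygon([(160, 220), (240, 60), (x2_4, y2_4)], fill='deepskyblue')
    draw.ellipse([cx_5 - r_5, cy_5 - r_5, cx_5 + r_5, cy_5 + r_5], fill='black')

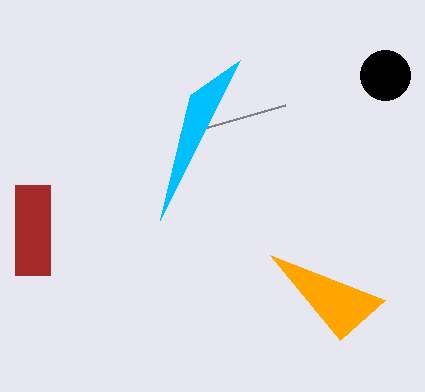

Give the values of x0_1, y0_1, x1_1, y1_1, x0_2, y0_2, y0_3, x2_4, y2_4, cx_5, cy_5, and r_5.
x0_1 = 15, y0_1 = 185, x1_1 = 50, y1_1 = 275, x0_2 = 270, y0_2 = 255, y0_3 = 105, x2_4 = 190, y2_4 = 95, cx_5 = 385, cy_5 = 75, r_5 = 25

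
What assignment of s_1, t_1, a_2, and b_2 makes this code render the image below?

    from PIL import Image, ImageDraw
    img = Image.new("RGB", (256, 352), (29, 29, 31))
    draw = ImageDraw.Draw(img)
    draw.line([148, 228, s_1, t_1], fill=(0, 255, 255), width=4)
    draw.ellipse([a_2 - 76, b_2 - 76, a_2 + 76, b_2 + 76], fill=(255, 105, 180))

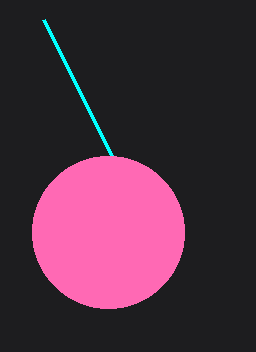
s_1 = 44
t_1 = 20
a_2 = 108
b_2 = 232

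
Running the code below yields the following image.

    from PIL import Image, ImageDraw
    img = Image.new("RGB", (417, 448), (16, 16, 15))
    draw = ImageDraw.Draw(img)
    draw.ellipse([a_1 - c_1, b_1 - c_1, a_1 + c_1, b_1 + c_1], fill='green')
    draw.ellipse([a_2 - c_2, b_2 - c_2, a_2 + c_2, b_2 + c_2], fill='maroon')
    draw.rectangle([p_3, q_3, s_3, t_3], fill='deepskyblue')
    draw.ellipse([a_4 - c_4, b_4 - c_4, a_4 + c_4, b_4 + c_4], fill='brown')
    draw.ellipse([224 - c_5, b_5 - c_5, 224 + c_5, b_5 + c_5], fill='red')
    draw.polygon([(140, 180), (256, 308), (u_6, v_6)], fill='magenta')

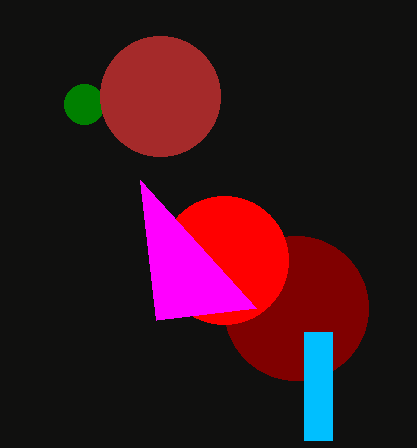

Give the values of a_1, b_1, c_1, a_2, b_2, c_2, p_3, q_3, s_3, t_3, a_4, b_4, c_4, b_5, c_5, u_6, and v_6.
a_1 = 84, b_1 = 104, c_1 = 20, a_2 = 296, b_2 = 308, c_2 = 72, p_3 = 304, q_3 = 332, s_3 = 332, t_3 = 440, a_4 = 160, b_4 = 96, c_4 = 60, b_5 = 260, c_5 = 64, u_6 = 156, v_6 = 320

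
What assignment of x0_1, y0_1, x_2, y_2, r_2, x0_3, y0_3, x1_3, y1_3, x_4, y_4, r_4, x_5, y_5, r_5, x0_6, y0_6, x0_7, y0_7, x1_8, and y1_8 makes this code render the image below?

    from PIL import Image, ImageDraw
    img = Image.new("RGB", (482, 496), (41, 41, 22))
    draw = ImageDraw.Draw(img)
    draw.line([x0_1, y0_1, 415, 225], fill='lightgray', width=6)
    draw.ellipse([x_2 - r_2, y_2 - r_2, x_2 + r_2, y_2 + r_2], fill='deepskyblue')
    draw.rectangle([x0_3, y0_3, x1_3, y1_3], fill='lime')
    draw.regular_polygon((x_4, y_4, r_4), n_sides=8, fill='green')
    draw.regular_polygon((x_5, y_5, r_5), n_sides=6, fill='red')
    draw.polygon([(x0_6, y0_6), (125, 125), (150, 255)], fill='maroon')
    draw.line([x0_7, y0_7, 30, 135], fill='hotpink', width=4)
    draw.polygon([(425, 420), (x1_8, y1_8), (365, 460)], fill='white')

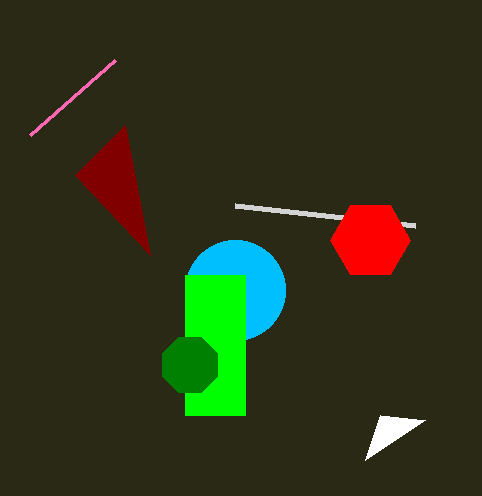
x0_1 = 235, y0_1 = 205, x_2 = 235, y_2 = 290, r_2 = 50, x0_3 = 185, y0_3 = 275, x1_3 = 245, y1_3 = 415, x_4 = 190, y_4 = 365, r_4 = 30, x_5 = 370, y_5 = 240, r_5 = 40, x0_6 = 75, y0_6 = 175, x0_7 = 115, y0_7 = 60, x1_8 = 380, y1_8 = 415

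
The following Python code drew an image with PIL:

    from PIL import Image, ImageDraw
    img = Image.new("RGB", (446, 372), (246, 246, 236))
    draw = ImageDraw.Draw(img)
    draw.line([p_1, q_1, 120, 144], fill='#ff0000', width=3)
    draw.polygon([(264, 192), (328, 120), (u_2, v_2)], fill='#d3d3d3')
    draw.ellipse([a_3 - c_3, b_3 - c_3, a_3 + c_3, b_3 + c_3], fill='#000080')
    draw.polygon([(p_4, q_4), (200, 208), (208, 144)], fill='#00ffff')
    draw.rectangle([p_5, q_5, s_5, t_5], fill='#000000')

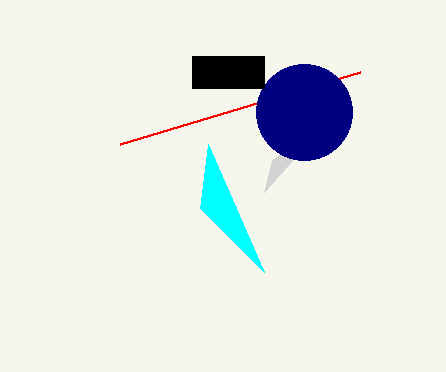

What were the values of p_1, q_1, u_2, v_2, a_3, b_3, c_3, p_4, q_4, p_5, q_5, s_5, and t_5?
p_1 = 360; q_1 = 72; u_2 = 272; v_2 = 160; a_3 = 304; b_3 = 112; c_3 = 48; p_4 = 264; q_4 = 272; p_5 = 192; q_5 = 56; s_5 = 264; t_5 = 88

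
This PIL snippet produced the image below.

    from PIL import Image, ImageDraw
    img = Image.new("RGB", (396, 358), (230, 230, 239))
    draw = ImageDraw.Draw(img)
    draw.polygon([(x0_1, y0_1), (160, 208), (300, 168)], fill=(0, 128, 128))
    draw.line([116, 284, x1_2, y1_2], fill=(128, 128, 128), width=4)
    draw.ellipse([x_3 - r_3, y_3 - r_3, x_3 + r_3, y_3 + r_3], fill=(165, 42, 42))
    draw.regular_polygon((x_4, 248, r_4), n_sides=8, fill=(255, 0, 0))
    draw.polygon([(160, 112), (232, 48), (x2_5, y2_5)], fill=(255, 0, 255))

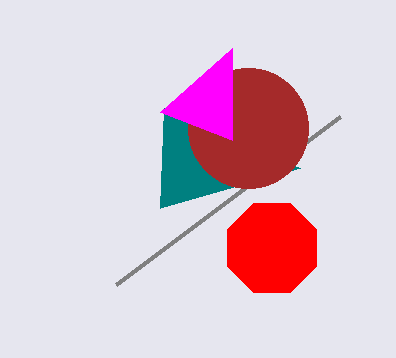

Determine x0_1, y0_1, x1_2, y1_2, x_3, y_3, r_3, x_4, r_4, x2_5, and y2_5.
x0_1 = 164; y0_1 = 108; x1_2 = 340; y1_2 = 116; x_3 = 248; y_3 = 128; r_3 = 60; x_4 = 272; r_4 = 48; x2_5 = 232; y2_5 = 140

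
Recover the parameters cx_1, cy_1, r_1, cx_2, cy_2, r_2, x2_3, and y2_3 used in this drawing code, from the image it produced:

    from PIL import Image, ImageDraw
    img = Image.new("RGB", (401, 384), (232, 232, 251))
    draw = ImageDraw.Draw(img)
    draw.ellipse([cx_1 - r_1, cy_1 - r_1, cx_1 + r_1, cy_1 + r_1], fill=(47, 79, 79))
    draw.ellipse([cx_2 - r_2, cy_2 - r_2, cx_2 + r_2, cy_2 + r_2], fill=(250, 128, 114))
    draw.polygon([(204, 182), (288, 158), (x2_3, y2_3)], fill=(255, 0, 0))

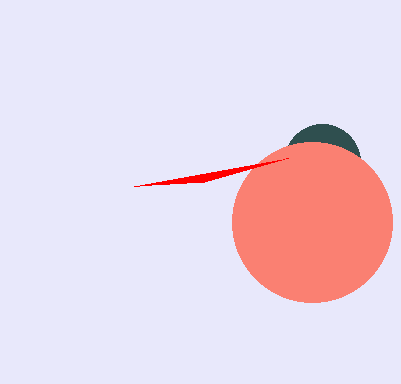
cx_1 = 322, cy_1 = 162, r_1 = 38, cx_2 = 312, cy_2 = 222, r_2 = 80, x2_3 = 134, y2_3 = 186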